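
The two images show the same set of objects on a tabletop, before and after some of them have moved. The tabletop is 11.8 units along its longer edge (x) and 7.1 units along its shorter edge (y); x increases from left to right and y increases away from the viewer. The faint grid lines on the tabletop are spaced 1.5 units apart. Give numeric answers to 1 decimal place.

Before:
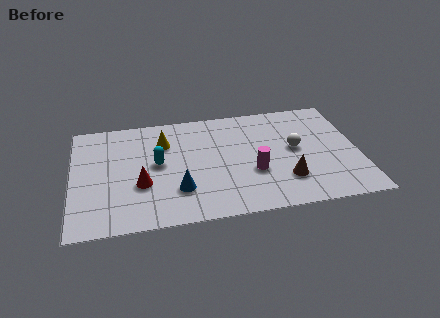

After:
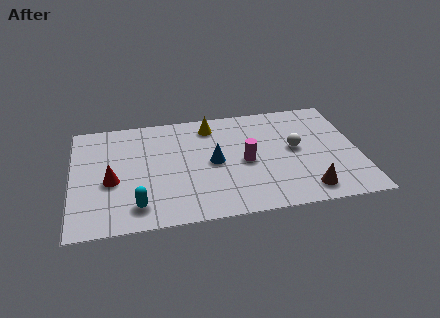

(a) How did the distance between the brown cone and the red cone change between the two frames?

+2.2

They were about 5.9 units apart before and 8.1 after — 2.2 units further apart.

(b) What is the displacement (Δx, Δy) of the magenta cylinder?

(-0.3, 0.7)

The magenta cylinder started near (7.4, 2.6) and ended near (7.1, 3.3).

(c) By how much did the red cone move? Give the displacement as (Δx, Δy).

(-1.2, 0.4)

The red cone started near (2.8, 2.6) and ended near (1.6, 3.0).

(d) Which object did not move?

the white sphere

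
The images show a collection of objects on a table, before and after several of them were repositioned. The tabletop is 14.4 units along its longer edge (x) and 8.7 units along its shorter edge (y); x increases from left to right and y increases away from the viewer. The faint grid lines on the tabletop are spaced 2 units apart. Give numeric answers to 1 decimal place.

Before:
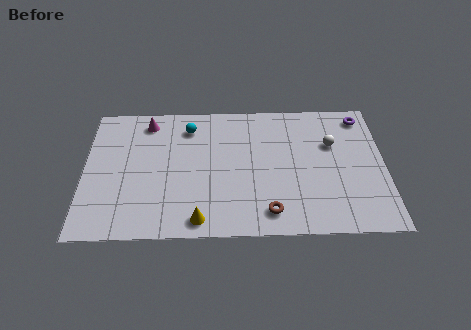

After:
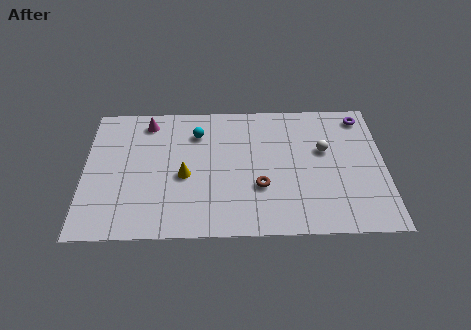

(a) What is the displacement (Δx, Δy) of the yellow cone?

(-0.7, 2.8)

The yellow cone started near (5.5, 1.0) and ended near (4.8, 3.8).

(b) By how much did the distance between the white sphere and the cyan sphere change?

-0.8

They were about 7.0 units apart before and 6.2 after — 0.8 units closer together.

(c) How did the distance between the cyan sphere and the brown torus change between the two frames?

-2.1

The distance was about 6.8 in the first image and 4.7 in the second, so they moved 2.1 units closer together.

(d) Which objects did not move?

the magenta cone and the purple torus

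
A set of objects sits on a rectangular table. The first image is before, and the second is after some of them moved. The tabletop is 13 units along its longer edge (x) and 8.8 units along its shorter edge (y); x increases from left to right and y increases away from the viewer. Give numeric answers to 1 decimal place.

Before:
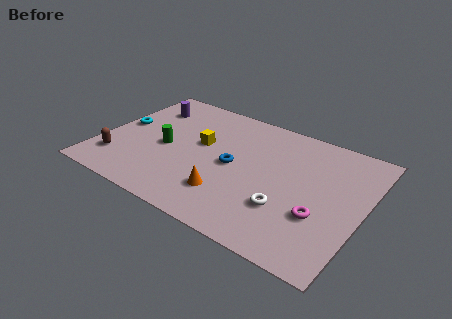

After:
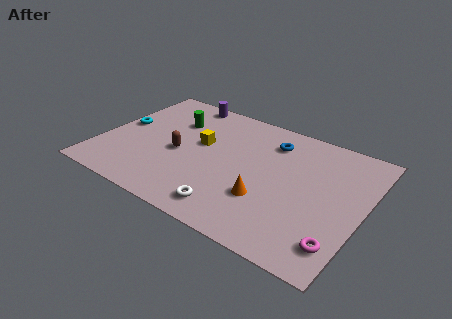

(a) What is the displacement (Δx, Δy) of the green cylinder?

(0.0, 2.2)

The green cylinder started near (3.2, 4.0) and ended near (3.2, 6.2).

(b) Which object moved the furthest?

the brown capsule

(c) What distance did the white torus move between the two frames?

2.9

From (9.5, 2.7) to (7.0, 1.3), the white torus covered √(2.5² + 1.4²) ≈ 2.9 units.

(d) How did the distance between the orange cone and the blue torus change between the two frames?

+2.0

They were about 2.1 units apart before and 4.1 after — 2.0 units further apart.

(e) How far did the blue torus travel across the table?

3.0

The blue torus was near (6.6, 4.3) before and (8.1, 6.9) after, so it travelled √(1.5² + 2.6²) ≈ 3.0 units.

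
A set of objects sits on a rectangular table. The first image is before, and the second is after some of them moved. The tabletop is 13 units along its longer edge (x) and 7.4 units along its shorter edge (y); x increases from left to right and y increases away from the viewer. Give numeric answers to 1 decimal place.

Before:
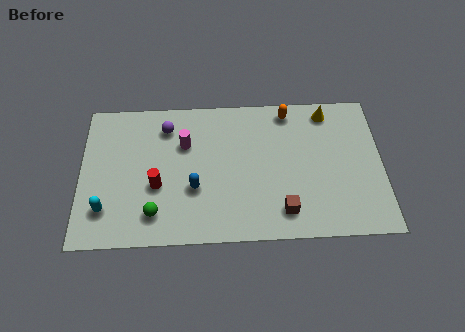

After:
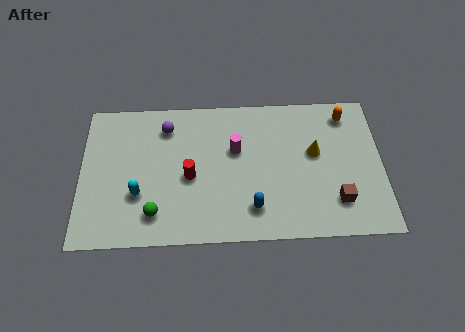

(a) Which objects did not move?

the purple sphere and the green sphere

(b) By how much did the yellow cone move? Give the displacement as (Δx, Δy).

(-0.6, -2.1)

The yellow cone was at about (10.7, 6.4) and moved to about (10.1, 4.3).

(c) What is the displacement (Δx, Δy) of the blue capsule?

(2.5, -1.1)

The blue capsule started near (4.9, 2.7) and ended near (7.4, 1.6).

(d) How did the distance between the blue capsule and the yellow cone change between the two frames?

-3.1

They were about 6.9 units apart before and 3.8 after — 3.1 units closer together.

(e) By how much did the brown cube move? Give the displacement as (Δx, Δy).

(2.3, 0.4)

The brown cube started near (8.7, 1.4) and ended near (11.0, 1.8).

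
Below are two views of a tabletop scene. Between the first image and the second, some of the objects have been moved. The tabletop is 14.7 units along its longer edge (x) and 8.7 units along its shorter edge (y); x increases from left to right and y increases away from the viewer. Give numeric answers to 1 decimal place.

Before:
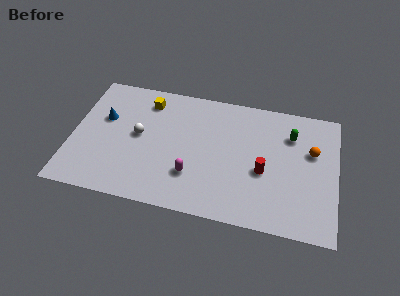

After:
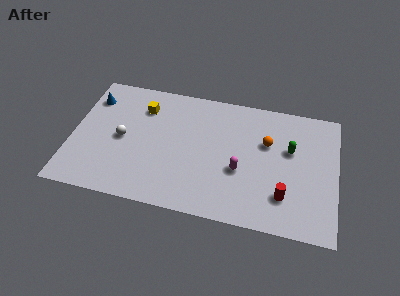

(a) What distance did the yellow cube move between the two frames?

0.5

From (4.0, 7.1) to (3.8, 6.6), the yellow cube covered √(0.2² + 0.5²) ≈ 0.5 units.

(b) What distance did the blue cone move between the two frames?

1.5

The blue cone moved from about (1.7, 5.4) to (0.9, 6.7), a distance of √(0.8² + 1.3²) ≈ 1.5.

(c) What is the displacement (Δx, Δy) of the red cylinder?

(1.2, -1.4)

The red cylinder started near (10.7, 3.6) and ended near (11.9, 2.2).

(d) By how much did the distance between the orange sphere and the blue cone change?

-1.6

They were about 11.6 units apart before and 10.0 after — 1.6 units closer together.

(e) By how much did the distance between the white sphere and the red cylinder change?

+2.2

They were about 7.1 units apart before and 9.3 after — 2.2 units further apart.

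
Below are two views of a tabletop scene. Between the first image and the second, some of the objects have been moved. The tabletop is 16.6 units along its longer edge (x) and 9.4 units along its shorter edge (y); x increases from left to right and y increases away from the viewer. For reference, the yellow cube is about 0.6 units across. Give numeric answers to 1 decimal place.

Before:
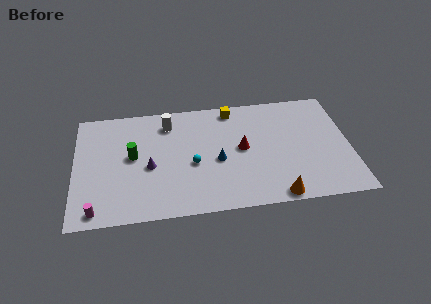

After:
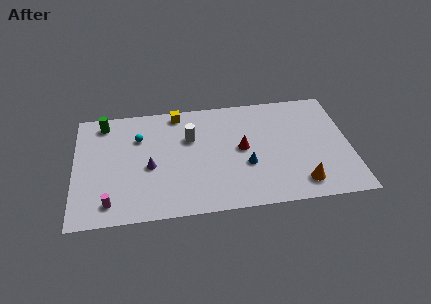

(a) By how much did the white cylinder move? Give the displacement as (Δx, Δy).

(1.3, -1.4)

The white cylinder started near (5.7, 7.6) and ended near (7.0, 6.2).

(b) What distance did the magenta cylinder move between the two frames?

0.9

The magenta cylinder moved from about (1.3, 1.0) to (2.1, 1.5), a distance of √(0.8² + 0.5²) ≈ 0.9.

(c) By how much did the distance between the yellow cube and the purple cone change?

-1.9

The distance was about 6.6 in the first image and 4.7 in the second, so they moved 1.9 units closer together.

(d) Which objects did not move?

the red cone and the purple cone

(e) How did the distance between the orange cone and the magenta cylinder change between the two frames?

+0.7

The distance was about 10.7 in the first image and 11.4 in the second, so they moved 0.7 units further apart.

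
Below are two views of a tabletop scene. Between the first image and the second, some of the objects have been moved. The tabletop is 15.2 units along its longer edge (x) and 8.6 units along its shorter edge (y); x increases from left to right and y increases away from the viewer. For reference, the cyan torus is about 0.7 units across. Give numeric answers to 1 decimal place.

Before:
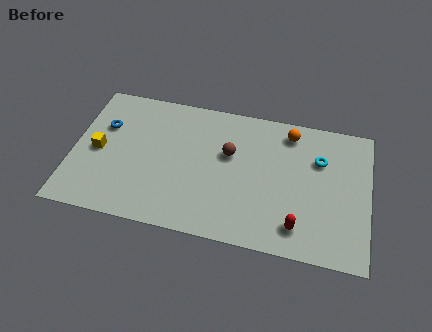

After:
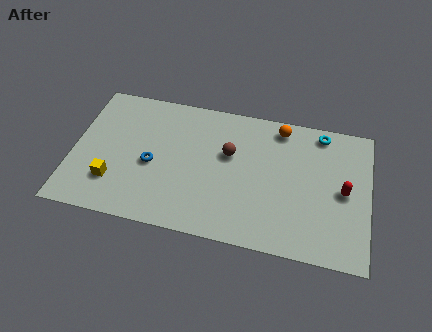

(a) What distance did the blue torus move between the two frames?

3.2

From (1.5, 5.7) to (4.1, 3.8), the blue torus covered √(2.6² + 1.9²) ≈ 3.2 units.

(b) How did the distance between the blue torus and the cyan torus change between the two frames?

-1.8

Before: roughly 11.1 units apart; after: 9.3. That's 1.8 units closer together.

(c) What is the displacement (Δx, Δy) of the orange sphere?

(-0.5, 0.2)

From the two frames, the orange sphere sits at roughly (11.0, 7.3) before and (10.5, 7.5) after.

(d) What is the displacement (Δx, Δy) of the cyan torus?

(0.0, 1.7)

The cyan torus was at about (12.6, 5.9) and moved to about (12.6, 7.6).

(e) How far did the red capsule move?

3.4

The red capsule was near (11.7, 1.6) before and (13.9, 4.2) after, so it travelled √(2.2² + 2.6²) ≈ 3.4 units.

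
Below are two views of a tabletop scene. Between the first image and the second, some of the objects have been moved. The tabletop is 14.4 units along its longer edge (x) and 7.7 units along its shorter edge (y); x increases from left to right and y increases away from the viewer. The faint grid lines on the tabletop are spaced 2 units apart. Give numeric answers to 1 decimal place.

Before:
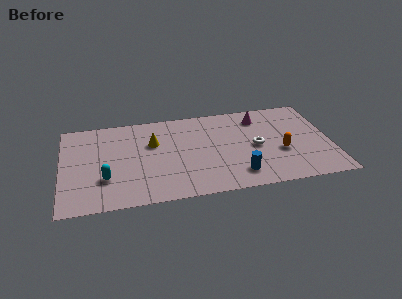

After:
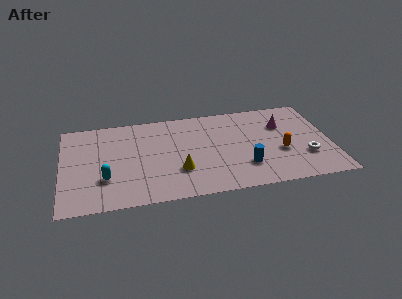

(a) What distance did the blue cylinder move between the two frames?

0.7

From (9.3, 1.5) to (9.7, 2.1), the blue cylinder covered √(0.4² + 0.6²) ≈ 0.7 units.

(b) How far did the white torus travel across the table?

2.9

The white torus was near (10.4, 3.7) before and (13.0, 2.4) after, so it travelled √(2.6² + 1.3²) ≈ 2.9 units.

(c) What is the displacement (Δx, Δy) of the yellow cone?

(1.3, -2.6)

From the two frames, the yellow cone sits at roughly (4.9, 5.0) before and (6.2, 2.4) after.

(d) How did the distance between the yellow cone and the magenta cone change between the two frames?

+0.5

They were about 5.9 units apart before and 6.4 after — 0.5 units further apart.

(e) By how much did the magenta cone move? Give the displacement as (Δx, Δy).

(1.2, -0.9)

The magenta cone started near (10.7, 6.2) and ended near (11.9, 5.3).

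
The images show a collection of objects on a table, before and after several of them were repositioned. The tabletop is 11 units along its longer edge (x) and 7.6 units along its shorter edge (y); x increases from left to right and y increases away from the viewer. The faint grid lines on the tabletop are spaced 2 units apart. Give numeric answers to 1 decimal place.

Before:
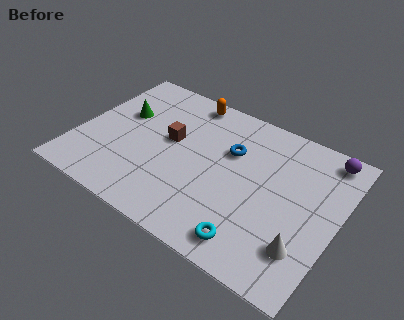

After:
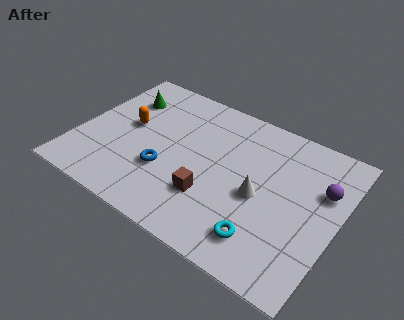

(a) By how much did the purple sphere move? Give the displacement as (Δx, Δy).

(0.1, -1.7)

The purple sphere was at about (10.1, 6.7) and moved to about (10.2, 5.0).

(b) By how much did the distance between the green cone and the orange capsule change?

-1.8

They were about 3.3 units apart before and 1.5 after — 1.8 units closer together.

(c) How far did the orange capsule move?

3.3

The orange capsule moved from about (4.1, 6.8) to (2.0, 4.2), a distance of √(2.1² + 2.6²) ≈ 3.3.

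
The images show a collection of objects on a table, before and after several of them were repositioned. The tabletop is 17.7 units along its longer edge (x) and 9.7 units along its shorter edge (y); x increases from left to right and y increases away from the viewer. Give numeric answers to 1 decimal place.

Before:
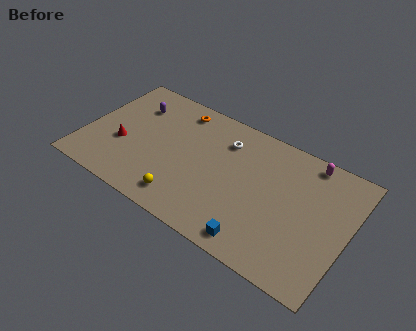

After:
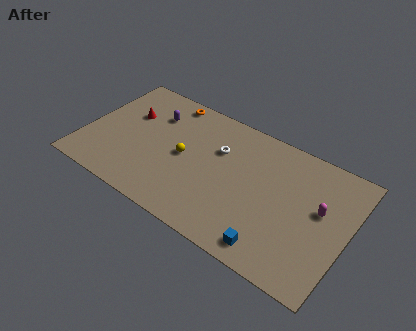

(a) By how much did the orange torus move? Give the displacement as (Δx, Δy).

(-0.8, 0.4)

From the two frames, the orange torus sits at roughly (5.7, 8.3) before and (4.9, 8.7) after.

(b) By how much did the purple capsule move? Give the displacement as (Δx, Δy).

(1.4, -0.1)

The purple capsule was at about (2.8, 7.2) and moved to about (4.2, 7.1).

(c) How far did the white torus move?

0.9

The white torus was near (9.1, 7.4) before and (8.8, 6.5) after, so it travelled √(0.3² + 0.9²) ≈ 0.9 units.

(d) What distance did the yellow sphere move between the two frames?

3.3

From (7.3, 1.6) to (6.7, 4.8), the yellow sphere covered √(0.6² + 3.2²) ≈ 3.3 units.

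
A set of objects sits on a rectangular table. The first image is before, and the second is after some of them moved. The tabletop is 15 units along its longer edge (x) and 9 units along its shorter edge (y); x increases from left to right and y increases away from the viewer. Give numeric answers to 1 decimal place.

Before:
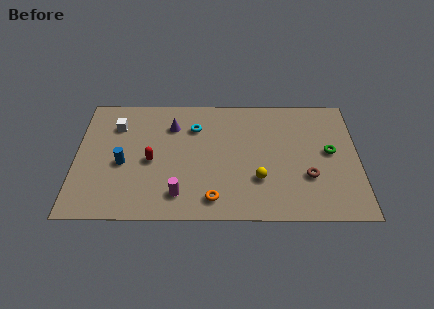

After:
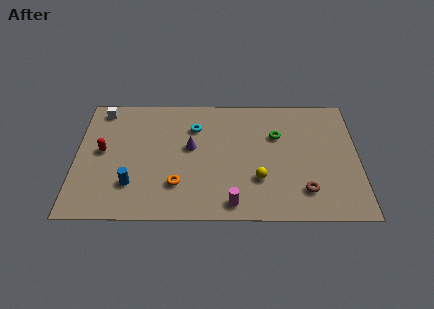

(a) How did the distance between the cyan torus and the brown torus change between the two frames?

+0.4

Before: roughly 7.0 units apart; after: 7.4. That's 0.4 units further apart.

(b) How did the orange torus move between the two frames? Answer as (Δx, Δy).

(-1.9, 1.0)

From the two frames, the orange torus sits at roughly (7.3, 1.4) before and (5.4, 2.4) after.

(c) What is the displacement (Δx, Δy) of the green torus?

(-2.8, 1.2)

From the two frames, the green torus sits at roughly (13.5, 4.8) before and (10.7, 6.0) after.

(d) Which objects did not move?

the cyan torus and the yellow sphere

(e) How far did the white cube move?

1.4

The white cube was near (2.1, 6.7) before and (1.3, 7.9) after, so it travelled √(0.8² + 1.2²) ≈ 1.4 units.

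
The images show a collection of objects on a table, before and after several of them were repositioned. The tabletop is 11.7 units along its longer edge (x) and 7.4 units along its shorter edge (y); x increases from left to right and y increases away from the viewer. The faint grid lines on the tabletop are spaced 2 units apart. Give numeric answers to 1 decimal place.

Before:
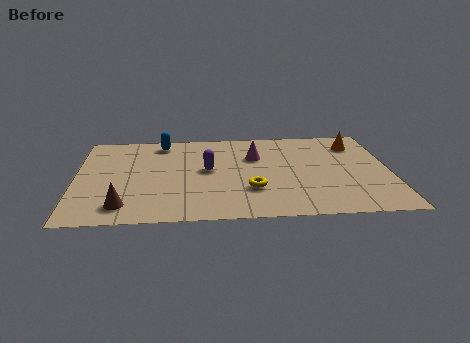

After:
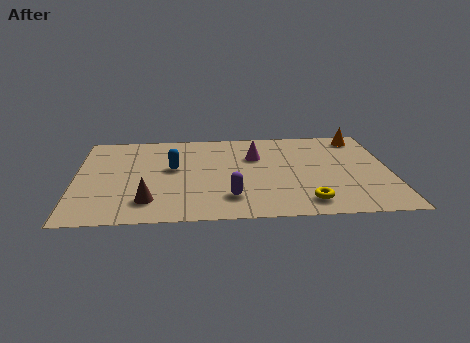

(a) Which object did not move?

the magenta cone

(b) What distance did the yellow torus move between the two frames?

2.3

From (6.5, 2.3) to (8.5, 1.2), the yellow torus covered √(2.0² + 1.1²) ≈ 2.3 units.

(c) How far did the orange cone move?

0.6

From (10.5, 5.8) to (10.7, 6.4), the orange cone covered √(0.2² + 0.6²) ≈ 0.6 units.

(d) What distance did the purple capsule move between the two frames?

2.4

From (4.9, 4.0) to (5.7, 1.7), the purple capsule covered √(0.8² + 2.3²) ≈ 2.4 units.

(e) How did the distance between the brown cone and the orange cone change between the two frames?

-0.5

The distance was about 9.8 in the first image and 9.3 in the second, so they moved 0.5 units closer together.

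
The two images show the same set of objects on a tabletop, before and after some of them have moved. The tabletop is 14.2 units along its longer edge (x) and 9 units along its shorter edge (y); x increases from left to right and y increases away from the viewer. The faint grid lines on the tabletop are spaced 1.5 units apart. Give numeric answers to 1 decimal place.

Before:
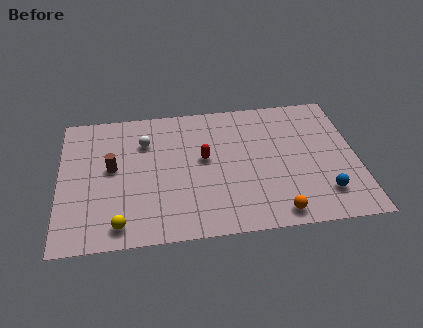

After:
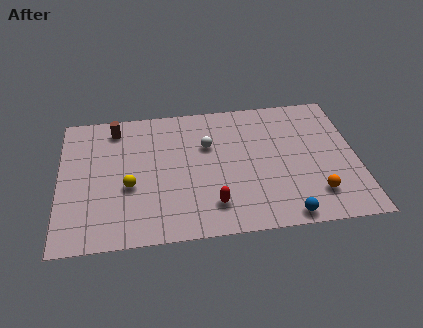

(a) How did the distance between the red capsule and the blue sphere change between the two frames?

-2.8

They were about 6.4 units apart before and 3.6 after — 2.8 units closer together.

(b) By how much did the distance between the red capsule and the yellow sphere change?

-1.3

The distance was about 5.6 in the first image and 4.3 in the second, so they moved 1.3 units closer together.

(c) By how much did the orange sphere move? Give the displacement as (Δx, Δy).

(1.9, 1.0)

The orange sphere started near (10.2, 1.0) and ended near (12.1, 2.0).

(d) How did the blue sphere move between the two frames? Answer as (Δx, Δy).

(-1.9, -1.2)

The blue sphere was at about (12.5, 2.0) and moved to about (10.6, 0.8).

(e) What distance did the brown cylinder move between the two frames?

2.7

The brown cylinder was near (2.5, 4.9) before and (2.7, 7.6) after, so it travelled √(0.2² + 2.7²) ≈ 2.7 units.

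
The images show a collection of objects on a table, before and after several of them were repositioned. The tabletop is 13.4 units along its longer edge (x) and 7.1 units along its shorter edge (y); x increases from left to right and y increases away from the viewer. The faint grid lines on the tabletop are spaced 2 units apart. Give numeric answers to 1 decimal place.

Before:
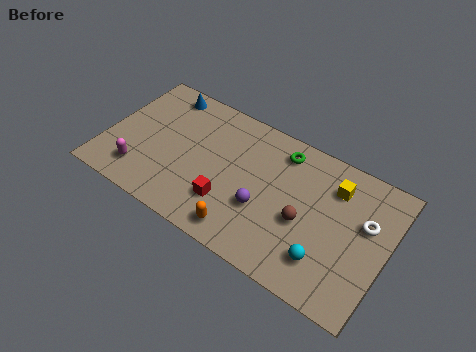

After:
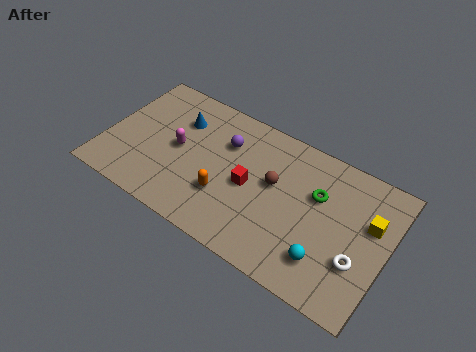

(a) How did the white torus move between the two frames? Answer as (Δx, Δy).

(-0.1, -2.0)

From the two frames, the white torus sits at roughly (12.3, 4.4) before and (12.2, 2.4) after.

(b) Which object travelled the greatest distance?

the purple sphere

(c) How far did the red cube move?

1.6

The red cube moved from about (6.1, 2.0) to (6.9, 3.4), a distance of √(0.8² + 1.4²) ≈ 1.6.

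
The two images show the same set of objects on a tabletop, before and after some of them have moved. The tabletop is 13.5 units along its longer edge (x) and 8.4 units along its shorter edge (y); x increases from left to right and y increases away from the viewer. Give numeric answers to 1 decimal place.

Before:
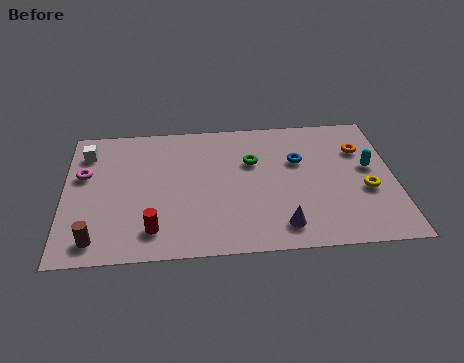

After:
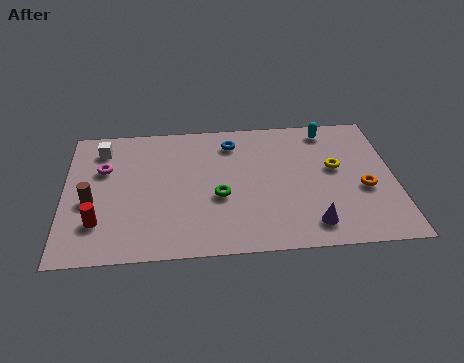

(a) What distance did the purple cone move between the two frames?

1.2

The purple cone was near (8.8, 1.4) before and (10.0, 1.4) after, so it travelled √(1.2² + 0.0²) ≈ 1.2 units.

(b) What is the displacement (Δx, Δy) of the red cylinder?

(-2.2, 0.6)

The red cylinder started near (3.6, 1.6) and ended near (1.4, 2.2).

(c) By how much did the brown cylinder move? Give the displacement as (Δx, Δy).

(-0.2, 2.3)

The brown cylinder started near (1.3, 1.2) and ended near (1.1, 3.5).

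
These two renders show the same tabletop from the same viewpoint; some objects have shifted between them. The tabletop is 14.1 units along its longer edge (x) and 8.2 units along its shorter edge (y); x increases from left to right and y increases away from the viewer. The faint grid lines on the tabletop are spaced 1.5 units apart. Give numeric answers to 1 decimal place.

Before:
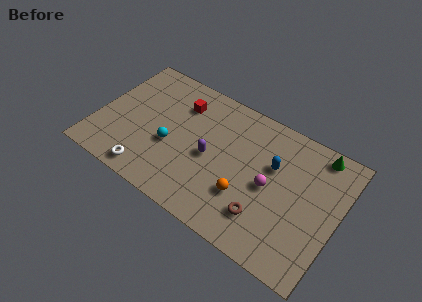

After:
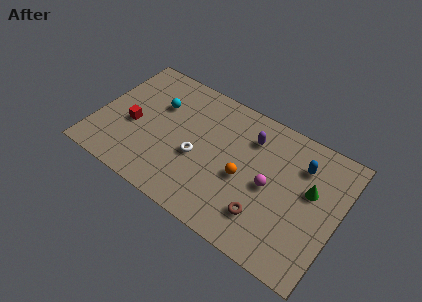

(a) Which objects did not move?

the brown torus and the magenta sphere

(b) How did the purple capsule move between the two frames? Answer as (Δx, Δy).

(2.0, 2.4)

The purple capsule started near (6.7, 3.8) and ended near (8.7, 6.2).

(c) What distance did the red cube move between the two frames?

3.6

The red cube was near (4.5, 6.2) before and (2.1, 3.5) after, so it travelled √(2.4² + 2.7²) ≈ 3.6 units.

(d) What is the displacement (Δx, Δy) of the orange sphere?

(-0.3, 1.0)

The orange sphere started near (9.0, 2.6) and ended near (8.7, 3.6).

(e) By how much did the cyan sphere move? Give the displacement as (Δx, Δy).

(-1.1, 2.2)

From the two frames, the cyan sphere sits at roughly (4.4, 3.3) before and (3.3, 5.5) after.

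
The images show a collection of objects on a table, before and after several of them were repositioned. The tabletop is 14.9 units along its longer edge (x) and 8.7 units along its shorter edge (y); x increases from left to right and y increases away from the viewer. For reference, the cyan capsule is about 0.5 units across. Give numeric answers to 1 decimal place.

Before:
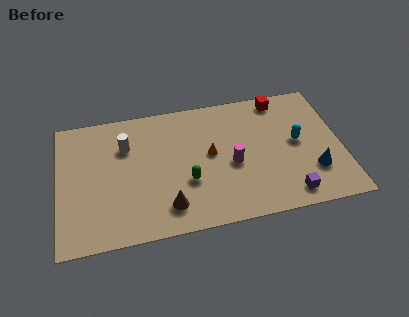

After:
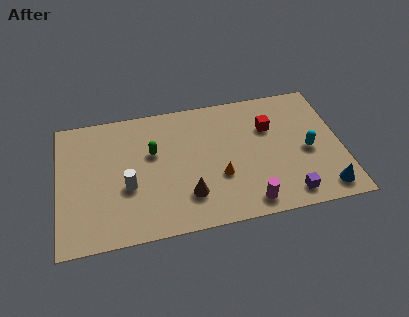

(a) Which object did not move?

the purple cube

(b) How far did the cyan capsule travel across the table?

0.9

From (12.6, 4.6) to (13.1, 3.9), the cyan capsule covered √(0.5² + 0.7²) ≈ 0.9 units.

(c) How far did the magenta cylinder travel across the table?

2.8

From (9.1, 3.8) to (9.8, 1.1), the magenta cylinder covered √(0.7² + 2.7²) ≈ 2.8 units.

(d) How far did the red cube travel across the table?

1.9

The red cube was near (11.9, 7.7) before and (11.2, 5.9) after, so it travelled √(0.7² + 1.8²) ≈ 1.9 units.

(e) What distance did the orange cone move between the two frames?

1.6

From (8.0, 4.7) to (8.4, 3.1), the orange cone covered √(0.4² + 1.6²) ≈ 1.6 units.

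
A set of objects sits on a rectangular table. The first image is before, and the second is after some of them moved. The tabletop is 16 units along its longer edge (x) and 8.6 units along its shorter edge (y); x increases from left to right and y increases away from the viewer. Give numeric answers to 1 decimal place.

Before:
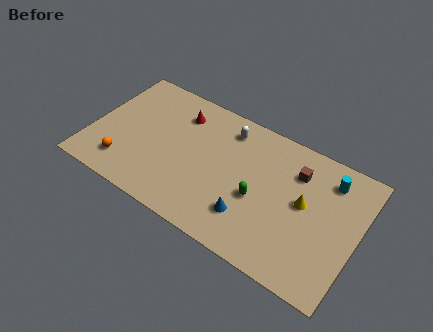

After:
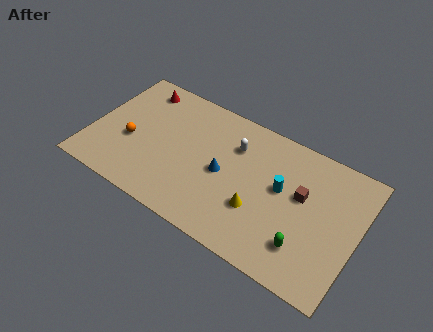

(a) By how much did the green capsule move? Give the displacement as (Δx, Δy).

(3.0, -1.5)

The green capsule started near (10.2, 3.6) and ended near (13.2, 2.1).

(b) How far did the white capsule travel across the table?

1.1

From (7.8, 7.1) to (8.4, 6.2), the white capsule covered √(0.6² + 0.9²) ≈ 1.1 units.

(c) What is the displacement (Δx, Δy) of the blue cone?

(-1.9, 1.9)

The blue cone was at about (9.9, 2.2) and moved to about (8.0, 4.1).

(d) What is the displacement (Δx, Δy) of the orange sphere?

(0.1, 1.7)

From the two frames, the orange sphere sits at roughly (2.3, 1.8) before and (2.4, 3.5) after.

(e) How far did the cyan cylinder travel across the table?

3.3

From (14.0, 6.9) to (11.4, 4.9), the cyan cylinder covered √(2.6² + 2.0²) ≈ 3.3 units.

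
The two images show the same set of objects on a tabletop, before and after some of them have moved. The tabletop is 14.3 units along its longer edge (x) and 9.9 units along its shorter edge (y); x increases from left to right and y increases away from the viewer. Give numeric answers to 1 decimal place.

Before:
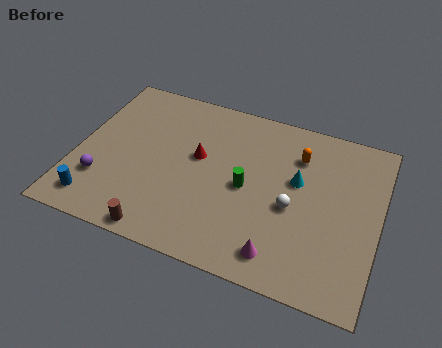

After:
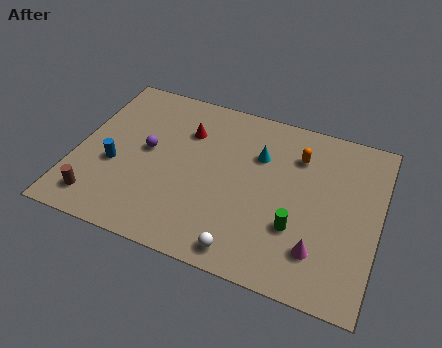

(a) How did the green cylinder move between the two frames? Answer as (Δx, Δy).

(2.5, -1.5)

The green cylinder was at about (8.1, 4.7) and moved to about (10.6, 3.2).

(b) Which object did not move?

the orange capsule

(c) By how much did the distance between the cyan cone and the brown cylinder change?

+1.0

They were about 7.8 units apart before and 8.8 after — 1.0 units further apart.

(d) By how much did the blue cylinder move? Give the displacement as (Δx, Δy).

(0.6, 2.4)

The blue cylinder was at about (1.3, 1.5) and moved to about (1.9, 3.9).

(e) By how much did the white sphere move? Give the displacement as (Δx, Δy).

(-1.9, -3.2)

The white sphere was at about (10.3, 4.3) and moved to about (8.4, 1.1).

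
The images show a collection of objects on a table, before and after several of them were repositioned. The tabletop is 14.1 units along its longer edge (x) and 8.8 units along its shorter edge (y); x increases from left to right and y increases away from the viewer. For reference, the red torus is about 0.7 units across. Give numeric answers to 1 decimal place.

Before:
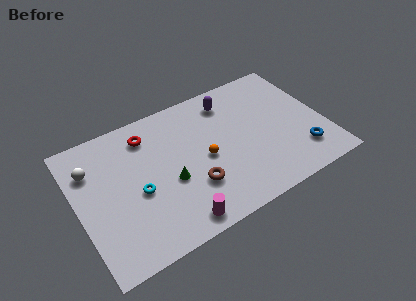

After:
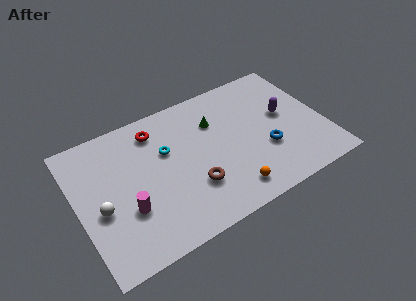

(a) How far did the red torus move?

0.5

The red torus was near (4.3, 7.1) before and (4.8, 7.2) after, so it travelled √(0.5² + 0.1²) ≈ 0.5 units.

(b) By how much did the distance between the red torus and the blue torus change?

-2.6

Before: roughly 9.7 units apart; after: 7.1. That's 2.6 units closer together.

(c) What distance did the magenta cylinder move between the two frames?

3.2

The magenta cylinder was near (5.1, 1.0) before and (2.6, 3.0) after, so it travelled √(2.5² + 2.0²) ≈ 3.2 units.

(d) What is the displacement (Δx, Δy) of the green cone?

(3.0, 2.6)

The green cone started near (5.1, 3.6) and ended near (8.1, 6.2).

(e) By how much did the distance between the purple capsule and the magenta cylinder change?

+2.2

They were about 7.4 units apart before and 9.6 after — 2.2 units further apart.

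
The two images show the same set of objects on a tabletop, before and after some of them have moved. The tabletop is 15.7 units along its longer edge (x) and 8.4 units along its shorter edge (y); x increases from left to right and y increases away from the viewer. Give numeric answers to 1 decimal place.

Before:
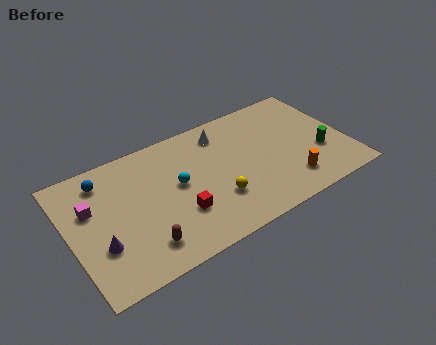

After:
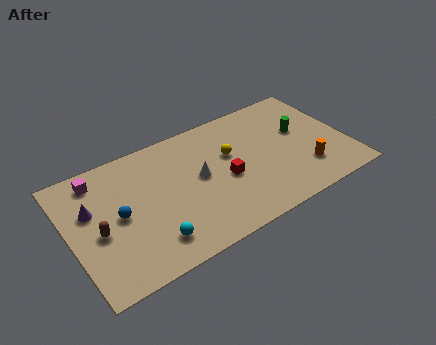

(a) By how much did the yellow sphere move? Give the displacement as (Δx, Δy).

(1.2, 2.6)

The yellow sphere started near (8.0, 2.6) and ended near (9.2, 5.2).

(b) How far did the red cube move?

3.0

From (5.9, 2.7) to (8.7, 3.7), the red cube covered √(2.8² + 1.0²) ≈ 3.0 units.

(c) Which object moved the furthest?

the cyan sphere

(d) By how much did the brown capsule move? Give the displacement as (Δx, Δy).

(-2.2, 2.0)

From the two frames, the brown capsule sits at roughly (3.7, 1.7) before and (1.5, 3.7) after.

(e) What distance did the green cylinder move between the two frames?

2.2

From (14.1, 3.0) to (13.3, 5.0), the green cylinder covered √(0.8² + 2.0²) ≈ 2.2 units.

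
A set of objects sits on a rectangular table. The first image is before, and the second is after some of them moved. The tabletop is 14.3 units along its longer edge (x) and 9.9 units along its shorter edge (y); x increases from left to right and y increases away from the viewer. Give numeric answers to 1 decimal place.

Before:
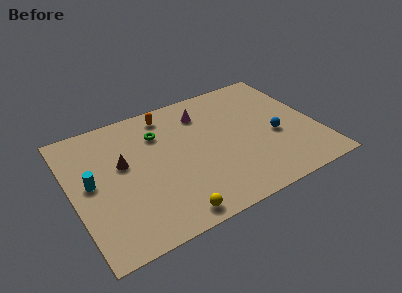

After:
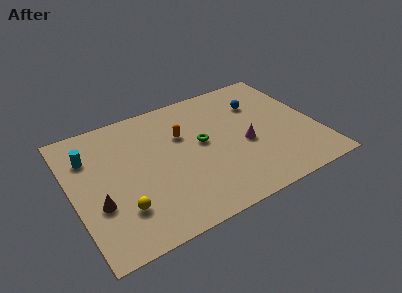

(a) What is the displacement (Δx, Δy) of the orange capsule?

(0.6, -2.0)

The orange capsule started near (6.0, 8.5) and ended near (6.6, 6.5).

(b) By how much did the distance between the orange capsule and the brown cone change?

+2.1

The distance was about 4.0 in the first image and 6.1 in the second, so they moved 2.1 units further apart.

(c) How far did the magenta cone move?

4.0

The magenta cone moved from about (8.0, 7.7) to (10.0, 4.2), a distance of √(2.0² + 3.5²) ≈ 4.0.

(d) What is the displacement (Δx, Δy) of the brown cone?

(-1.7, -2.3)

The brown cone was at about (3.0, 5.8) and moved to about (1.3, 3.5).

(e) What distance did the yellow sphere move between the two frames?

3.1

The yellow sphere was near (5.1, 1.0) before and (2.5, 2.6) after, so it travelled √(2.6² + 1.6²) ≈ 3.1 units.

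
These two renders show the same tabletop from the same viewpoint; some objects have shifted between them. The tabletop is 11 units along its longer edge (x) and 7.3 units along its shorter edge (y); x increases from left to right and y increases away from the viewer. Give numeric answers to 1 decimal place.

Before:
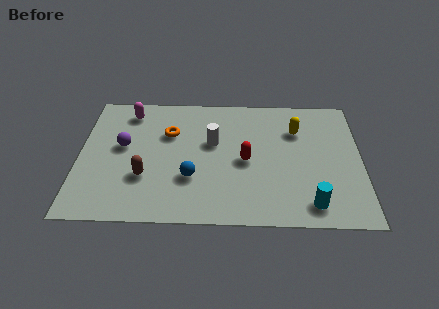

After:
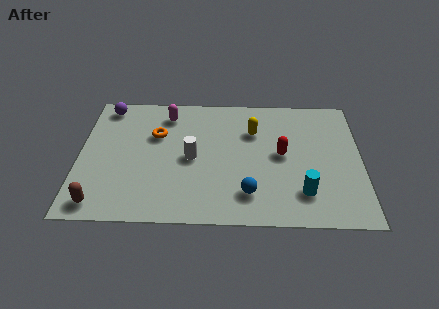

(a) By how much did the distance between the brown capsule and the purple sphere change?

+3.6

They were about 1.9 units apart before and 5.5 after — 3.6 units further apart.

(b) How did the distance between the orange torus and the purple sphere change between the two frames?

+0.6

The distance was about 2.0 in the first image and 2.6 in the second, so they moved 0.6 units further apart.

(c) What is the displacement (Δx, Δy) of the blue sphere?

(2.2, -0.8)

The blue sphere was at about (4.4, 2.4) and moved to about (6.6, 1.6).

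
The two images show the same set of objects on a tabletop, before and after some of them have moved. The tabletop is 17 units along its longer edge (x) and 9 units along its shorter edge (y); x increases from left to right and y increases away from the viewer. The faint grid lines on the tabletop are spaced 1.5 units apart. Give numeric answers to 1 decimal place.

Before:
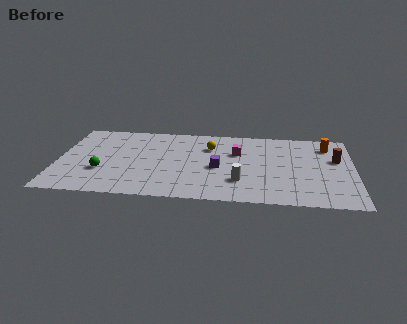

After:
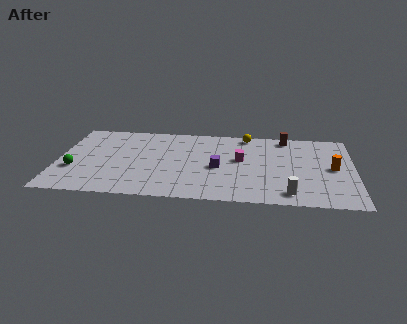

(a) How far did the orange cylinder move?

2.7

From (15.5, 7.2) to (15.8, 4.5), the orange cylinder covered √(0.3² + 2.7²) ≈ 2.7 units.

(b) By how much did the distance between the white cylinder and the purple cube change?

+2.9

They were about 2.0 units apart before and 4.9 after — 2.9 units further apart.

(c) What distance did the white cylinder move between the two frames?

3.0

The white cylinder moved from about (10.5, 2.5) to (13.3, 1.3), a distance of √(2.8² + 1.2²) ≈ 3.0.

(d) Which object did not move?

the purple cube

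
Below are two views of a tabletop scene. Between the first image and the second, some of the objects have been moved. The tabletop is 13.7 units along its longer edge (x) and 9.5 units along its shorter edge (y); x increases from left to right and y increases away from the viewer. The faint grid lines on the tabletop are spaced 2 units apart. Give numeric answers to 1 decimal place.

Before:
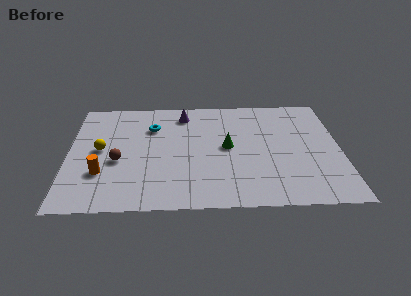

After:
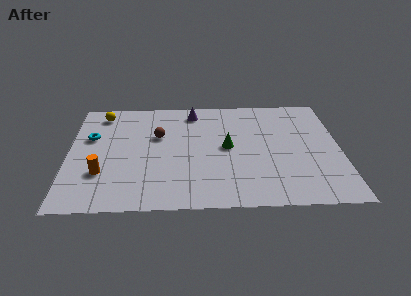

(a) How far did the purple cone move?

0.5

The purple cone moved from about (5.8, 7.9) to (6.3, 8.1), a distance of √(0.5² + 0.2²) ≈ 0.5.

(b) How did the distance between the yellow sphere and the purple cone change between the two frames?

-0.5

They were about 5.2 units apart before and 4.7 after — 0.5 units closer together.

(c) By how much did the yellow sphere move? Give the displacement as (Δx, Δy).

(0.0, 3.2)

The yellow sphere was at about (1.6, 4.9) and moved to about (1.6, 8.1).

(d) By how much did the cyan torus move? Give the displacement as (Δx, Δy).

(-3.1, -0.8)

The cyan torus started near (4.2, 6.8) and ended near (1.1, 6.0).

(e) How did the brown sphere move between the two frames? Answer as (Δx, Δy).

(2.0, 2.1)

The brown sphere was at about (2.5, 3.9) and moved to about (4.5, 6.0).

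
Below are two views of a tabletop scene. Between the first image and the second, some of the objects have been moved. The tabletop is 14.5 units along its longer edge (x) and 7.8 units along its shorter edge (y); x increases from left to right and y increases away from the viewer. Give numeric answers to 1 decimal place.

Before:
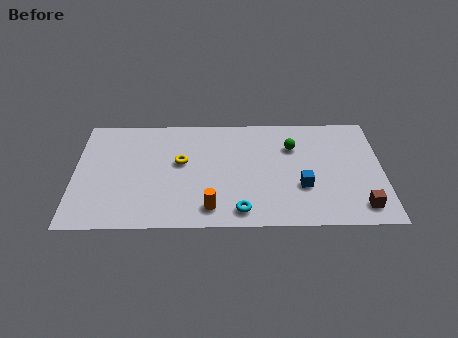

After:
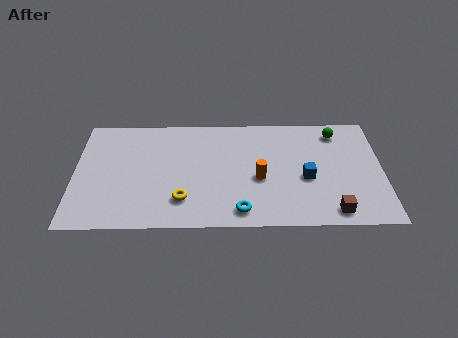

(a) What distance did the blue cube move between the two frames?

0.6

From (10.7, 2.7) to (10.9, 3.3), the blue cube covered √(0.2² + 0.6²) ≈ 0.6 units.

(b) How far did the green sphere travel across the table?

2.3

The green sphere moved from about (10.3, 5.5) to (12.4, 6.5), a distance of √(2.1² + 1.0²) ≈ 2.3.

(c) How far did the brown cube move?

1.3

The brown cube moved from about (13.4, 1.3) to (12.1, 1.0), a distance of √(1.3² + 0.3²) ≈ 1.3.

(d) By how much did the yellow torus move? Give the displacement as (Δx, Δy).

(0.1, -2.6)

The yellow torus started near (5.0, 4.5) and ended near (5.1, 1.9).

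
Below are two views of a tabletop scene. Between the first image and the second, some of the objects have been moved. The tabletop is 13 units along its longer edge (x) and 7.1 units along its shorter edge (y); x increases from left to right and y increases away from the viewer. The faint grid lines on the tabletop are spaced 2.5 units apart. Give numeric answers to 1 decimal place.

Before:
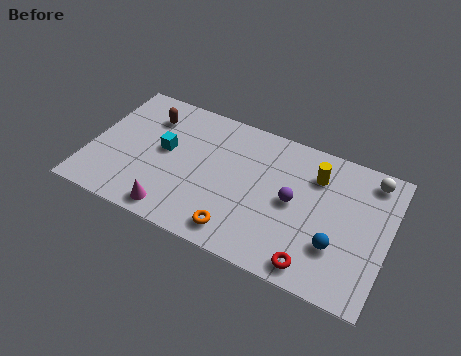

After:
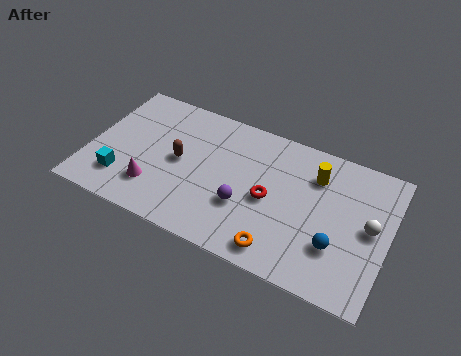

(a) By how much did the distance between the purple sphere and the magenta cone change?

-1.6

They were about 5.6 units apart before and 4.0 after — 1.6 units closer together.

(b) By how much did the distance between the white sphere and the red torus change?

-1.2

They were about 5.5 units apart before and 4.3 after — 1.2 units closer together.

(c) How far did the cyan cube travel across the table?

2.7

From (3.2, 3.9) to (1.6, 1.7), the cyan cube covered √(1.6² + 2.2²) ≈ 2.7 units.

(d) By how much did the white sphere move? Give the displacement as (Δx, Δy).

(0.2, -2.4)

From the two frames, the white sphere sits at roughly (12.0, 6.1) before and (12.2, 3.7) after.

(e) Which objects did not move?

the blue sphere and the yellow cylinder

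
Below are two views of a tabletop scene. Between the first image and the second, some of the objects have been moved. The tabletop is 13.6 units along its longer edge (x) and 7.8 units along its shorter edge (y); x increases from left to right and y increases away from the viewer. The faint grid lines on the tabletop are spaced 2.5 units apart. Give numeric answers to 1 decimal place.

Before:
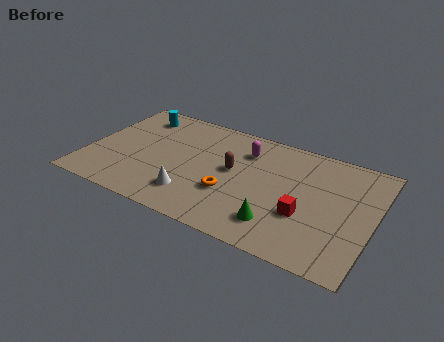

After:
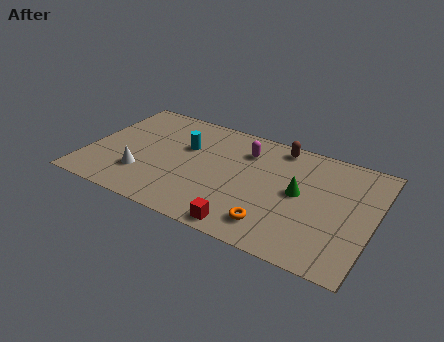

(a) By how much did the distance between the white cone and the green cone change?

+3.4

The distance was about 4.1 in the first image and 7.5 in the second, so they moved 3.4 units further apart.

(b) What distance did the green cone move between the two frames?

2.5

The green cone moved from about (9.4, 1.7) to (10.1, 4.1), a distance of √(0.7² + 2.4²) ≈ 2.5.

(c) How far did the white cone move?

2.5

From (5.3, 1.8) to (2.8, 2.2), the white cone covered √(2.5² + 0.4²) ≈ 2.5 units.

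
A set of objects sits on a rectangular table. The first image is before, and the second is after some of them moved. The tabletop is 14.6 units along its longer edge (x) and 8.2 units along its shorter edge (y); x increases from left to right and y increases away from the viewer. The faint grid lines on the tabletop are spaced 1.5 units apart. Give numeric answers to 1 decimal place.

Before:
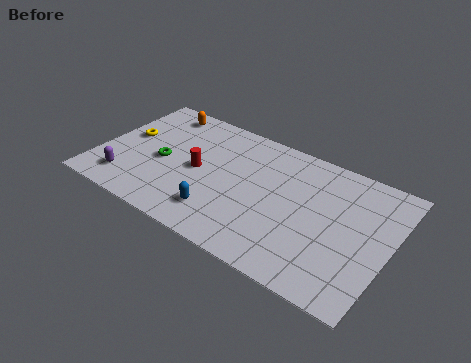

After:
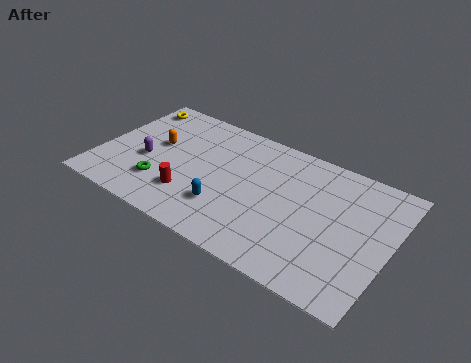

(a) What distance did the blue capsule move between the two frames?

0.5

The blue capsule was near (6.5, 1.8) before and (6.7, 2.3) after, so it travelled √(0.2² + 0.5²) ≈ 0.5 units.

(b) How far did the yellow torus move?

2.4

The yellow torus moved from about (1.2, 4.6) to (1.0, 7.0), a distance of √(0.2² + 2.4²) ≈ 2.4.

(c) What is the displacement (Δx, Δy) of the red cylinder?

(-0.1, -1.8)

The red cylinder was at about (5.0, 4.0) and moved to about (4.9, 2.2).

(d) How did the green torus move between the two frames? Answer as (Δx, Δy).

(0.2, -1.5)

From the two frames, the green torus sits at roughly (3.2, 3.7) before and (3.4, 2.2) after.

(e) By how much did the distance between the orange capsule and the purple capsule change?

-4.2

Before: roughly 5.5 units apart; after: 1.3. That's 4.2 units closer together.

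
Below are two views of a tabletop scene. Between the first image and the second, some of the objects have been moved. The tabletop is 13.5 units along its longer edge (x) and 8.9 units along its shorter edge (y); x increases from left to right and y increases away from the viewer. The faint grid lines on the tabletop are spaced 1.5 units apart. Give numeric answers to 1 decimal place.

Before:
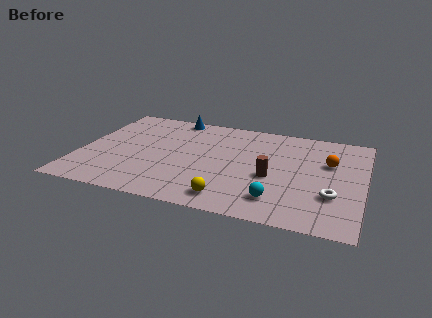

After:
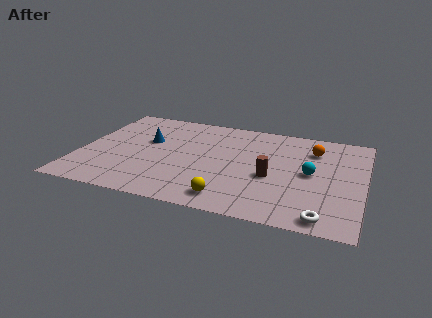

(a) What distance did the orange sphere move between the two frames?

1.3

The orange sphere moved from about (11.8, 5.7) to (11.0, 6.7), a distance of √(0.8² + 1.0²) ≈ 1.3.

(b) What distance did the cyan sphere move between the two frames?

3.0

The cyan sphere was near (9.6, 1.8) before and (11.0, 4.5) after, so it travelled √(1.4² + 2.7²) ≈ 3.0 units.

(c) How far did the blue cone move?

2.9

From (4.1, 8.1) to (3.1, 5.4), the blue cone covered √(1.0² + 2.7²) ≈ 2.9 units.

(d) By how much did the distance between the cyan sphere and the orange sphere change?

-2.3

The distance was about 4.5 in the first image and 2.2 in the second, so they moved 2.3 units closer together.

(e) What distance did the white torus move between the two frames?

1.9

The white torus was near (12.1, 2.8) before and (11.8, 0.9) after, so it travelled √(0.3² + 1.9²) ≈ 1.9 units.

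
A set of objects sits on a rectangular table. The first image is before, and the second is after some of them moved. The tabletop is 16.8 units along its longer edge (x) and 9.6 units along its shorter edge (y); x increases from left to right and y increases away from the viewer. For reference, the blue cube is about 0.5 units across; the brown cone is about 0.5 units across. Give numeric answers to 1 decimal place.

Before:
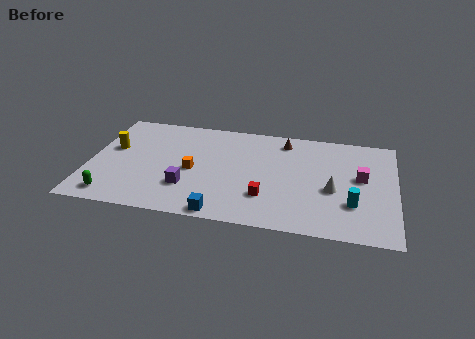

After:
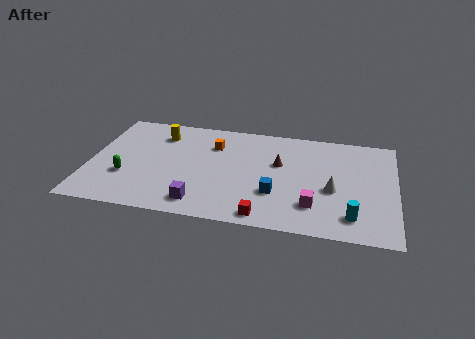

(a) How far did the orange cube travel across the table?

2.8

The orange cube was near (5.7, 4.4) before and (6.7, 7.0) after, so it travelled √(1.0² + 2.6²) ≈ 2.8 units.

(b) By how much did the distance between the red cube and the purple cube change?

-0.8

They were about 4.3 units apart before and 3.5 after — 0.8 units closer together.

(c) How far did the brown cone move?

2.2

The brown cone was near (10.6, 8.1) before and (10.4, 5.9) after, so it travelled √(0.2² + 2.2²) ≈ 2.2 units.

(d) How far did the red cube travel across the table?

1.7

From (9.8, 2.7) to (9.8, 1.0), the red cube covered √(0.0² + 1.7²) ≈ 1.7 units.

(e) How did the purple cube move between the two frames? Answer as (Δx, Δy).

(0.8, -1.3)

The purple cube was at about (5.5, 2.8) and moved to about (6.3, 1.5).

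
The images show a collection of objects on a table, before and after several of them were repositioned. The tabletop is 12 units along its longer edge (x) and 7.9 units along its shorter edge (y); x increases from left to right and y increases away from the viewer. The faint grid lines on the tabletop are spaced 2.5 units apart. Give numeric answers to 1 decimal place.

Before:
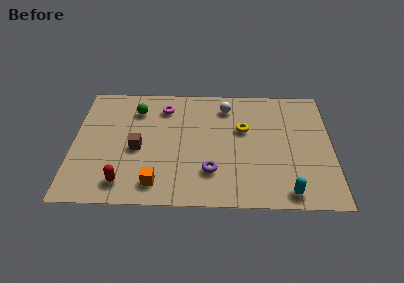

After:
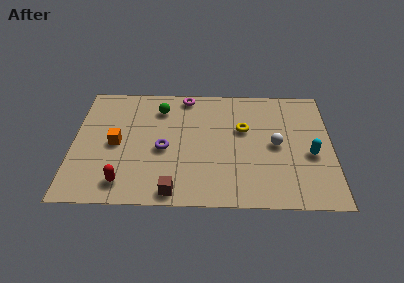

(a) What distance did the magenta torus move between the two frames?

1.3

From (4.2, 6.3) to (5.2, 7.1), the magenta torus covered √(1.0² + 0.8²) ≈ 1.3 units.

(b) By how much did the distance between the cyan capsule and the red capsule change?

+1.3

They were about 7.5 units apart before and 8.8 after — 1.3 units further apart.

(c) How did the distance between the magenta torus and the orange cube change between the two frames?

-0.4

Before: roughly 5.0 units apart; after: 4.6. That's 0.4 units closer together.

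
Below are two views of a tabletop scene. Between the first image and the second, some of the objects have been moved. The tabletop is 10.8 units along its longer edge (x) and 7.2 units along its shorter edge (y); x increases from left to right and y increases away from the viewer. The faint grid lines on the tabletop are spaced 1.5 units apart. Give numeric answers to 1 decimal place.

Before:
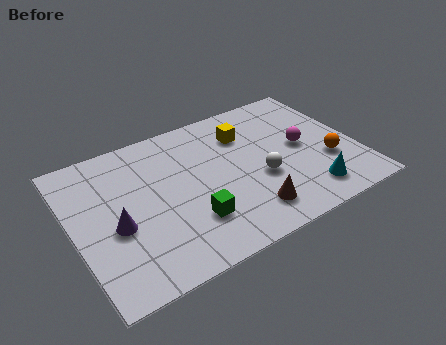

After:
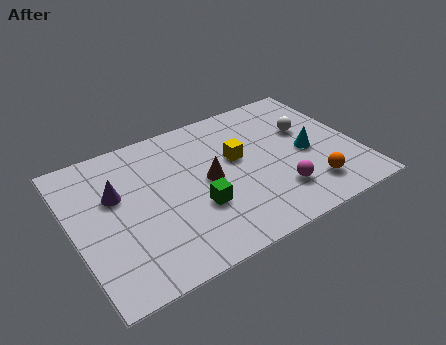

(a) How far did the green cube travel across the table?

0.6

The green cube was near (4.2, 2.0) before and (4.5, 2.5) after, so it travelled √(0.3² + 0.5²) ≈ 0.6 units.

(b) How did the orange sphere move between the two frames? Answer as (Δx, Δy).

(-0.9, -1.0)

The orange sphere was at about (9.6, 2.5) and moved to about (8.7, 1.5).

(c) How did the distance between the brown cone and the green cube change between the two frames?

-0.9

The distance was about 2.2 in the first image and 1.3 in the second, so they moved 0.9 units closer together.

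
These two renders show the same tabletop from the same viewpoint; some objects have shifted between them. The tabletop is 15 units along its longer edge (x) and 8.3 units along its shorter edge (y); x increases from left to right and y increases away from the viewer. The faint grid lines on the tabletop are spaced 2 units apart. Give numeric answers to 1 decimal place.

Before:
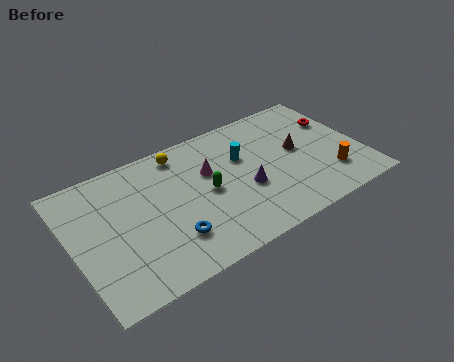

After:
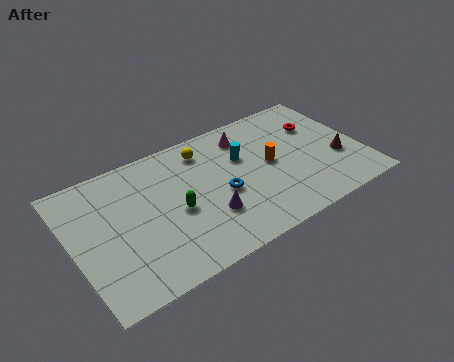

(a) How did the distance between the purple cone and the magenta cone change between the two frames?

+2.3

The distance was about 2.6 in the first image and 4.9 in the second, so they moved 2.3 units further apart.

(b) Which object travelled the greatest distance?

the orange cylinder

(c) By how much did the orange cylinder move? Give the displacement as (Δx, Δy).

(-2.8, 2.2)

The orange cylinder was at about (13.1, 2.1) and moved to about (10.3, 4.3).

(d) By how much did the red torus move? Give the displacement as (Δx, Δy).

(-1.0, 0.1)

From the two frames, the red torus sits at roughly (14.1, 5.6) before and (13.1, 5.7) after.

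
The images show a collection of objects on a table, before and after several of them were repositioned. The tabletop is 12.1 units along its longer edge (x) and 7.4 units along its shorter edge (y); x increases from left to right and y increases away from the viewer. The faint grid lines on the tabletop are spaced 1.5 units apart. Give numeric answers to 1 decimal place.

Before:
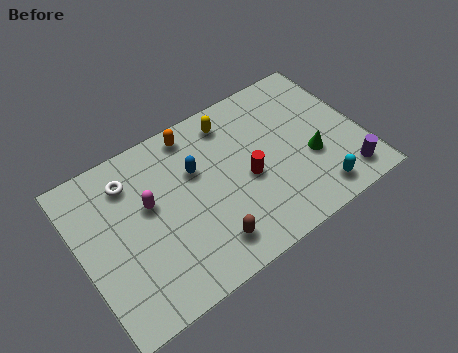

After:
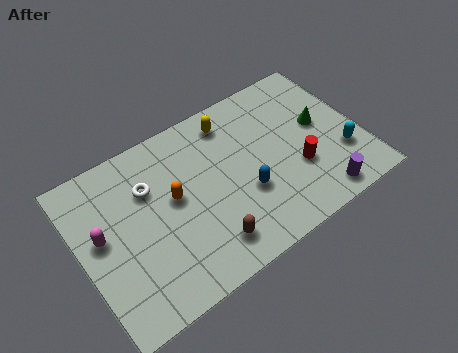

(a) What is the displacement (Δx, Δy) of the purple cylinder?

(-1.2, -0.3)

The purple cylinder was at about (11.0, 1.2) and moved to about (9.8, 0.9).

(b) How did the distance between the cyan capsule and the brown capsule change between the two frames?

+1.5

They were about 4.7 units apart before and 6.2 after — 1.5 units further apart.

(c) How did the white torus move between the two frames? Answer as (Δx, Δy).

(0.7, -0.7)

From the two frames, the white torus sits at roughly (2.4, 5.8) before and (3.1, 5.1) after.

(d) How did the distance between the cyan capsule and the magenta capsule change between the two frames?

+2.9

They were about 7.5 units apart before and 10.4 after — 2.9 units further apart.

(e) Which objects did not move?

the yellow capsule and the brown capsule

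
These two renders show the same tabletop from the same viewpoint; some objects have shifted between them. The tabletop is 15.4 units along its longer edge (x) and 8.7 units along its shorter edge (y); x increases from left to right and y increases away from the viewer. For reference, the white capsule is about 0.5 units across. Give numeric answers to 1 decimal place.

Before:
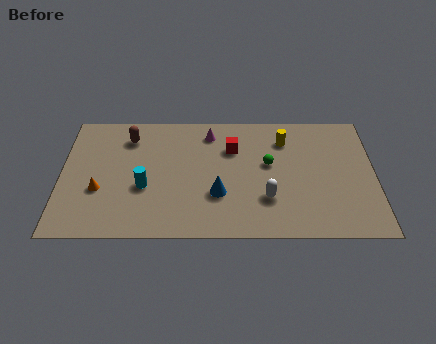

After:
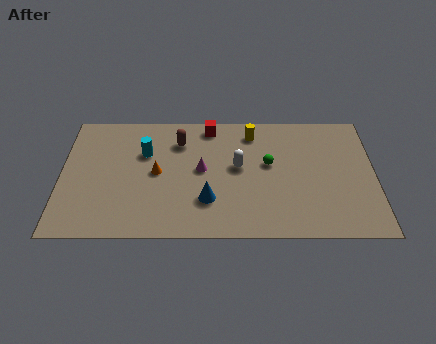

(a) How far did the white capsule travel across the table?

2.6

From (10.1, 2.6) to (8.7, 4.8), the white capsule covered √(1.4² + 2.2²) ≈ 2.6 units.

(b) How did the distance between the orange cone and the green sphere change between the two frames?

-3.0

The distance was about 8.5 in the first image and 5.5 in the second, so they moved 3.0 units closer together.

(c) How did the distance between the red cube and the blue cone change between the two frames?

+1.9

Before: roughly 3.3 units apart; after: 5.2. That's 1.9 units further apart.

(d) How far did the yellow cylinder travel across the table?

1.7

The yellow cylinder was near (11.0, 6.7) before and (9.4, 7.2) after, so it travelled √(1.6² + 0.5²) ≈ 1.7 units.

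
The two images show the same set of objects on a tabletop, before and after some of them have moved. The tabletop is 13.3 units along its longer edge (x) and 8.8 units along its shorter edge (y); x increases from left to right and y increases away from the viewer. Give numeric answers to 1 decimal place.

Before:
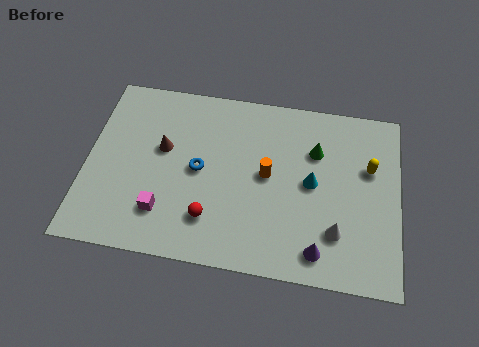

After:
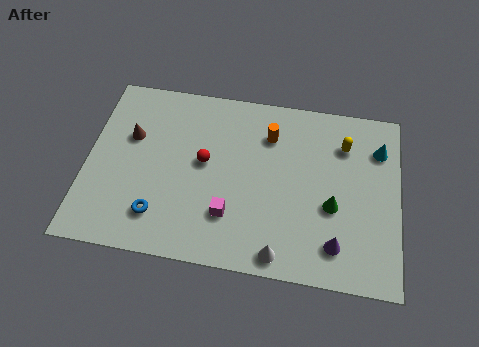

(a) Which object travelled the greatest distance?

the cyan cone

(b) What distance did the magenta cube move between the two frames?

2.8

The magenta cube was near (3.4, 2.1) before and (6.2, 2.4) after, so it travelled √(2.8² + 0.3²) ≈ 2.8 units.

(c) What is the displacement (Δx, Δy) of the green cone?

(0.8, -2.6)

The green cone was at about (9.7, 6.1) and moved to about (10.5, 3.5).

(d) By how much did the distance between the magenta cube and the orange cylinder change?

-0.5

The distance was about 5.0 in the first image and 4.5 in the second, so they moved 0.5 units closer together.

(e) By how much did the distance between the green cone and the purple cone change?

-3.0

They were about 4.8 units apart before and 1.8 after — 3.0 units closer together.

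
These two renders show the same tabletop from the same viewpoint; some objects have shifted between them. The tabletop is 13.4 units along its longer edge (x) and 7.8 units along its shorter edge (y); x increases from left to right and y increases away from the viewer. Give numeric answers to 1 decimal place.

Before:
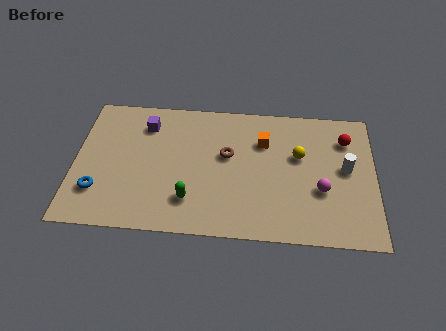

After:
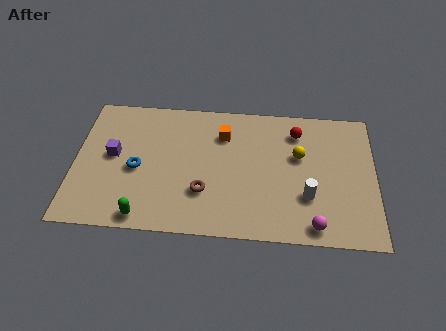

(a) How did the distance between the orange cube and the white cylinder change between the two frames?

+1.1

Before: roughly 3.9 units apart; after: 5.0. That's 1.1 units further apart.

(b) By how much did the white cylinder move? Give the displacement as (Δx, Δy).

(-1.7, -1.7)

The white cylinder started near (12.1, 4.2) and ended near (10.4, 2.5).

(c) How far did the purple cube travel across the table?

2.4

The purple cube was near (3.1, 6.1) before and (1.7, 4.2) after, so it travelled √(1.4² + 1.9²) ≈ 2.4 units.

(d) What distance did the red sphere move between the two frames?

2.2

From (12.1, 5.9) to (9.9, 6.2), the red sphere covered √(2.2² + 0.3²) ≈ 2.2 units.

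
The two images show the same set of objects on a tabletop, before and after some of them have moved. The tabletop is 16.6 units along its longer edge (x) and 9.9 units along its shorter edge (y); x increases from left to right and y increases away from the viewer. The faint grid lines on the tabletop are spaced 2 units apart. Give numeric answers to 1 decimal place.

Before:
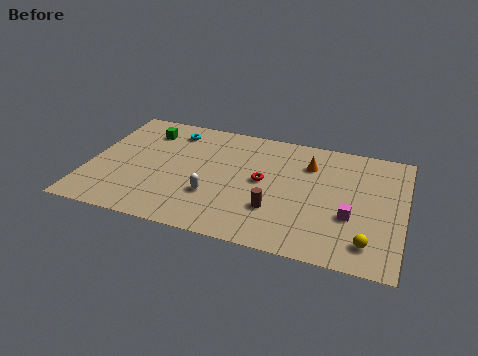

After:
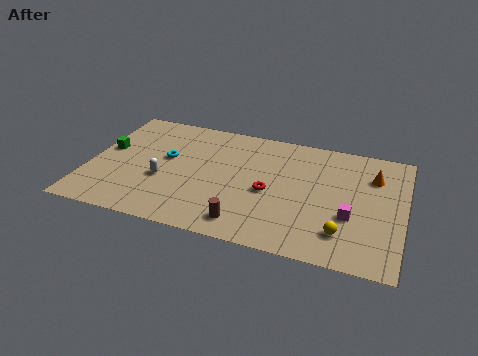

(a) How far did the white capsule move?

2.8

The white capsule moved from about (6.7, 3.2) to (4.0, 3.8), a distance of √(2.7² + 0.6²) ≈ 2.8.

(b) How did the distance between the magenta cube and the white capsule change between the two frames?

+2.7

They were about 7.2 units apart before and 9.9 after — 2.7 units further apart.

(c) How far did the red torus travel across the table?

0.9

The red torus was near (9.2, 5.2) before and (9.6, 4.4) after, so it travelled √(0.4² + 0.8²) ≈ 0.9 units.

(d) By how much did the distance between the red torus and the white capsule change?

+2.4

The distance was about 3.2 in the first image and 5.6 in the second, so they moved 2.4 units further apart.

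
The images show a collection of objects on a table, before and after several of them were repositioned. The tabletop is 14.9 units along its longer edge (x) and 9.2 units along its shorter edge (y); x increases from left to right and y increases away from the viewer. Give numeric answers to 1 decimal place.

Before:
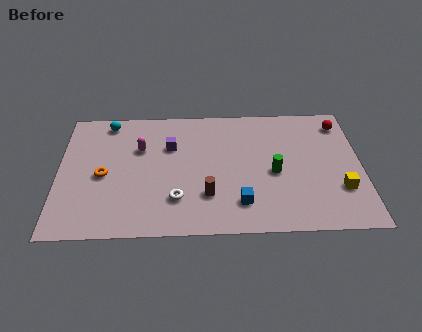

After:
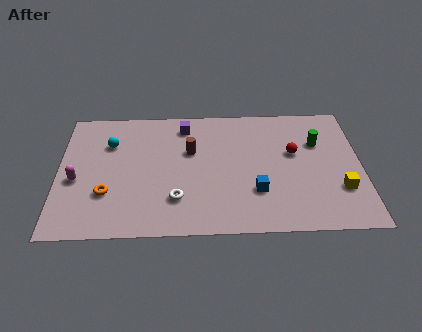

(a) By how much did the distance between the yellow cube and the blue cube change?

-0.9

Before: roughly 5.0 units apart; after: 4.1. That's 0.9 units closer together.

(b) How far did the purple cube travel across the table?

1.7

The purple cube was near (5.5, 6.2) before and (6.2, 7.7) after, so it travelled √(0.7² + 1.5²) ≈ 1.7 units.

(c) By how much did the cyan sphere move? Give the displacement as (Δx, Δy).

(0.1, -1.6)

From the two frames, the cyan sphere sits at roughly (2.4, 8.1) before and (2.5, 6.5) after.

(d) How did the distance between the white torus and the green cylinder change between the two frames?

+2.9

The distance was about 5.1 in the first image and 8.0 in the second, so they moved 2.9 units further apart.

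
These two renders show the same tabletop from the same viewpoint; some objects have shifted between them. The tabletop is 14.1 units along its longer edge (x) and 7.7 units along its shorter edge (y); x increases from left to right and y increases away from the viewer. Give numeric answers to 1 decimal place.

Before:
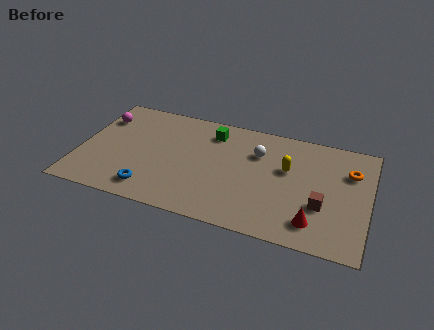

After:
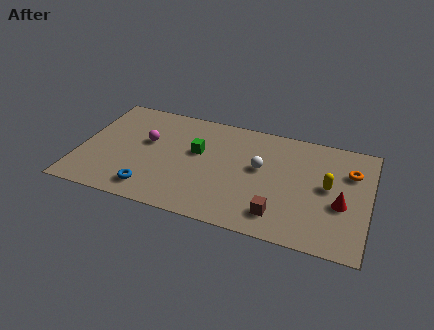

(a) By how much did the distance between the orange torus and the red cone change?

-1.9

The distance was about 4.2 in the first image and 2.3 in the second, so they moved 1.9 units closer together.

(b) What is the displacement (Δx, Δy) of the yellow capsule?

(2.0, -0.6)

The yellow capsule started near (10.1, 4.7) and ended near (12.1, 4.1).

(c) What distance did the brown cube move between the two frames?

2.3

The brown cube moved from about (11.9, 2.7) to (9.9, 1.5), a distance of √(2.0² + 1.2²) ≈ 2.3.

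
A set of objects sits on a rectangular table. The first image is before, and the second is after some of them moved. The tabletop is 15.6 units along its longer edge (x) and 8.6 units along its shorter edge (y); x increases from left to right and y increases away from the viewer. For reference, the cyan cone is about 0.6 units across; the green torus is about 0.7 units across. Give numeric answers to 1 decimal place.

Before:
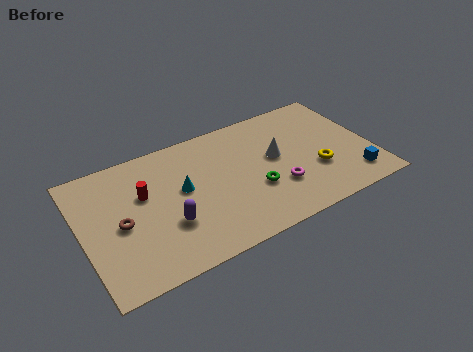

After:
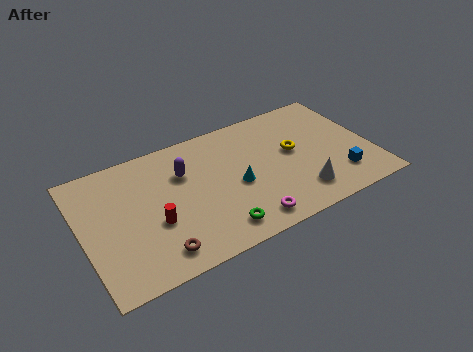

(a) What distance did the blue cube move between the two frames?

0.8

The blue cube was near (14.3, 1.6) before and (13.6, 2.0) after, so it travelled √(0.7² + 0.4²) ≈ 0.8 units.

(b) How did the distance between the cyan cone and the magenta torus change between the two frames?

-2.7

Before: roughly 5.3 units apart; after: 2.6. That's 2.7 units closer together.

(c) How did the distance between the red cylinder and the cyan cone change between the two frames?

+2.4

They were about 2.1 units apart before and 4.5 after — 2.4 units further apart.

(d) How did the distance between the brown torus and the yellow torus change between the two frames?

-1.9

The distance was about 10.5 in the first image and 8.6 in the second, so they moved 1.9 units closer together.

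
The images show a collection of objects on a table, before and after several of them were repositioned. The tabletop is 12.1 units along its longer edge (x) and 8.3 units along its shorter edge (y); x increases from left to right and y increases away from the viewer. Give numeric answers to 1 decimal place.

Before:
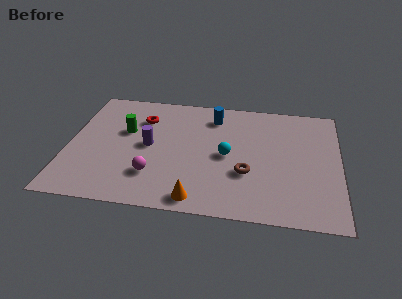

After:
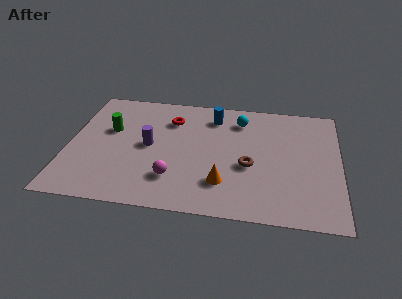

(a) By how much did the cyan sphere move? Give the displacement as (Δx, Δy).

(0.5, 2.6)

The cyan sphere started near (7.1, 4.0) and ended near (7.6, 6.6).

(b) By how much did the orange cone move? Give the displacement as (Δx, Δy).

(1.1, 1.2)

From the two frames, the orange cone sits at roughly (5.9, 0.9) before and (7.0, 2.1) after.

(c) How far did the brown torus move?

0.5

The brown torus was near (8.0, 2.9) before and (8.1, 3.4) after, so it travelled √(0.1² + 0.5²) ≈ 0.5 units.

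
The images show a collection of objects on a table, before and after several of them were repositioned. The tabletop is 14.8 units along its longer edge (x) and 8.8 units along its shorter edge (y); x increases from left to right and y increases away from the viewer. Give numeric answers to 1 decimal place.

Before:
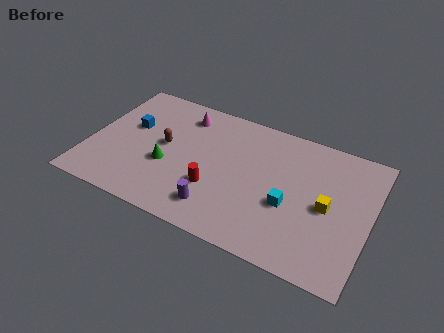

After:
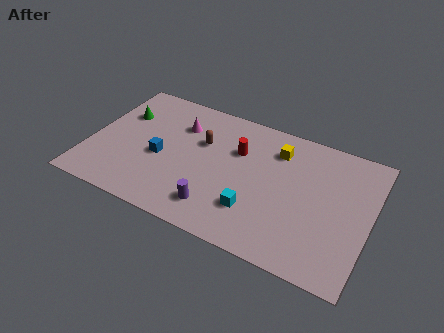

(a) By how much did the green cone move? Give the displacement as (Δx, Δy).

(-2.8, 2.6)

The green cone started near (4.2, 3.4) and ended near (1.4, 6.0).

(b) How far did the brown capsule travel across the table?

2.1

From (3.9, 4.7) to (5.8, 5.7), the brown capsule covered √(1.9² + 1.0²) ≈ 2.1 units.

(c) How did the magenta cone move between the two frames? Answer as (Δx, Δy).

(-0.1, -0.8)

The magenta cone started near (4.6, 7.2) and ended near (4.5, 6.4).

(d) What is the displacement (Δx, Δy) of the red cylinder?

(0.9, 3.0)

From the two frames, the red cylinder sits at roughly (6.8, 2.9) before and (7.7, 5.9) after.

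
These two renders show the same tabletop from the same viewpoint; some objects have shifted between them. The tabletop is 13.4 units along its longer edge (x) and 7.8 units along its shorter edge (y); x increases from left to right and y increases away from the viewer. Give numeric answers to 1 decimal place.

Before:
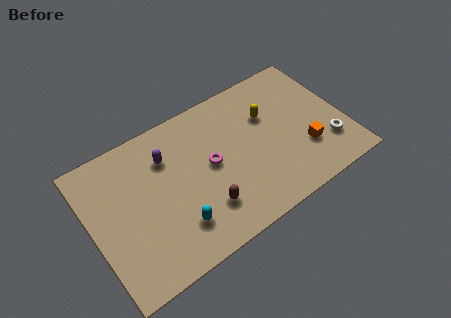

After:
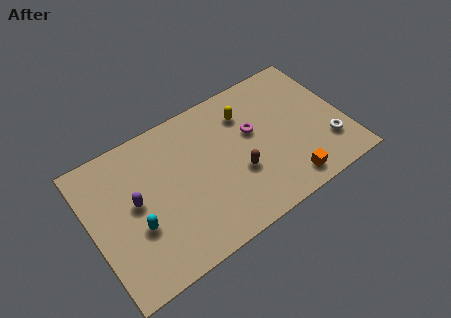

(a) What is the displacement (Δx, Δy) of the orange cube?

(-1.2, -1.3)

From the two frames, the orange cube sits at roughly (11.1, 2.4) before and (9.9, 1.1) after.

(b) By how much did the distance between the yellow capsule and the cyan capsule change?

+0.6

The distance was about 6.4 in the first image and 7.0 in the second, so they moved 0.6 units further apart.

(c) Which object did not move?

the white torus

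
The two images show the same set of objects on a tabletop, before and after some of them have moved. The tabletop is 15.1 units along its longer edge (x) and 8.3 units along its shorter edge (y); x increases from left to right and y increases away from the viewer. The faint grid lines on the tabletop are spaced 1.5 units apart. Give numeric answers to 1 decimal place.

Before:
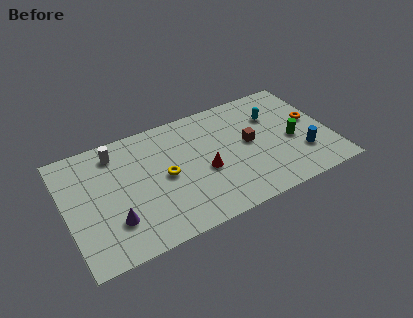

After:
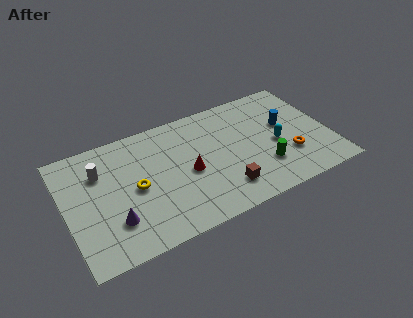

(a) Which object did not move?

the purple cone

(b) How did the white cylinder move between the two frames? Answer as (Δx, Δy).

(-1.0, -1.0)

The white cylinder started near (3.1, 6.9) and ended near (2.1, 5.9).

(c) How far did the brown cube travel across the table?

3.2

The brown cube moved from about (10.5, 4.4) to (8.7, 1.8), a distance of √(1.8² + 2.6²) ≈ 3.2.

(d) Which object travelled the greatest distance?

the brown cube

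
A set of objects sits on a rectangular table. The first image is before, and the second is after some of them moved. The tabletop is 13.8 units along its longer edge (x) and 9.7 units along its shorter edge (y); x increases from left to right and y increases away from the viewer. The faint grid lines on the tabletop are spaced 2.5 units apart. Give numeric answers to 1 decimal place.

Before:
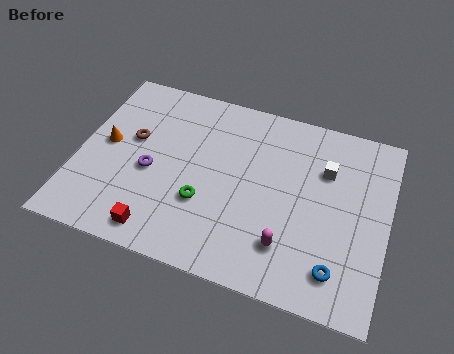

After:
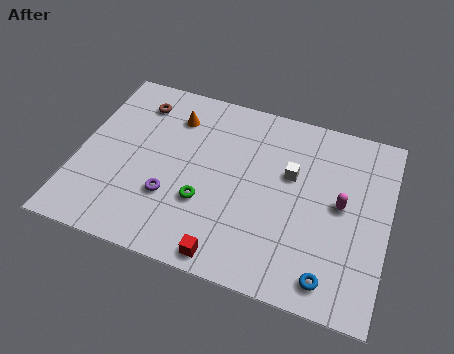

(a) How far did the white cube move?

1.7

The white cube was near (10.9, 6.7) before and (9.4, 6.0) after, so it travelled √(1.5² + 0.7²) ≈ 1.7 units.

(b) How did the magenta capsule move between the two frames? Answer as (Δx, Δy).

(2.1, 2.8)

From the two frames, the magenta capsule sits at roughly (9.6, 2.3) before and (11.7, 5.1) after.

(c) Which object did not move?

the green torus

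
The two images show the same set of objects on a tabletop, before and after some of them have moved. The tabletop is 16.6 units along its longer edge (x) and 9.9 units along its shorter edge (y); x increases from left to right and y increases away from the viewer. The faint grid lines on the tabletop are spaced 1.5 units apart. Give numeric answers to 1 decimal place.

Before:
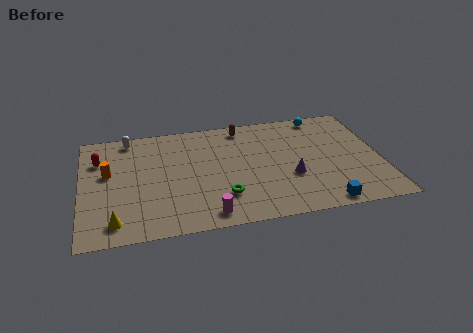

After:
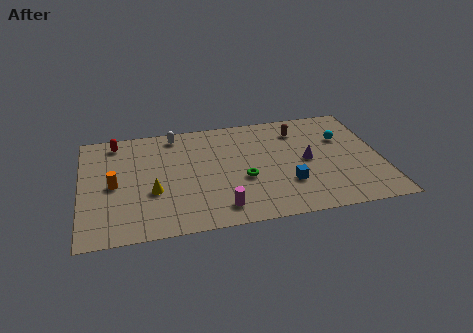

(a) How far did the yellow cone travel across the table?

3.0

The yellow cone was near (1.8, 1.5) before and (3.9, 3.7) after, so it travelled √(2.1² + 2.2²) ≈ 3.0 units.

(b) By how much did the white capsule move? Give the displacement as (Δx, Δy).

(2.6, -0.1)

The white capsule started near (2.7, 8.8) and ended near (5.3, 8.7).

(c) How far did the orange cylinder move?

1.1

The orange cylinder was near (1.5, 5.8) before and (1.8, 4.7) after, so it travelled √(0.3² + 1.1²) ≈ 1.1 units.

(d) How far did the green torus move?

1.8

From (7.7, 2.6) to (8.9, 3.9), the green torus covered √(1.2² + 1.3²) ≈ 1.8 units.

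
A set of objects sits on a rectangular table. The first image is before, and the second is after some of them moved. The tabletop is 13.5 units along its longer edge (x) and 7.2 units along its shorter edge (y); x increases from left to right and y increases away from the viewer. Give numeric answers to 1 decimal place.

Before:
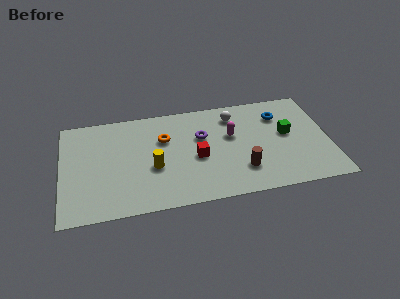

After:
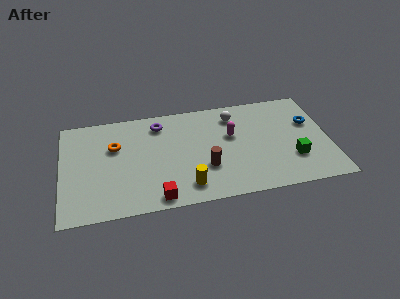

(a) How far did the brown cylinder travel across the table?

1.9

The brown cylinder moved from about (9.0, 1.9) to (7.2, 2.4), a distance of √(1.8² + 0.5²) ≈ 1.9.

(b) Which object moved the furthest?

the red cube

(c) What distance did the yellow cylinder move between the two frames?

2.3

The yellow cylinder was near (4.6, 2.9) before and (6.2, 1.3) after, so it travelled √(1.6² + 1.6²) ≈ 2.3 units.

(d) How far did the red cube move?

3.2

The red cube was near (6.8, 3.2) before and (4.7, 0.8) after, so it travelled √(2.1² + 2.4²) ≈ 3.2 units.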